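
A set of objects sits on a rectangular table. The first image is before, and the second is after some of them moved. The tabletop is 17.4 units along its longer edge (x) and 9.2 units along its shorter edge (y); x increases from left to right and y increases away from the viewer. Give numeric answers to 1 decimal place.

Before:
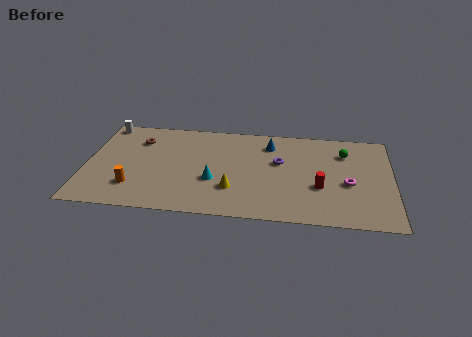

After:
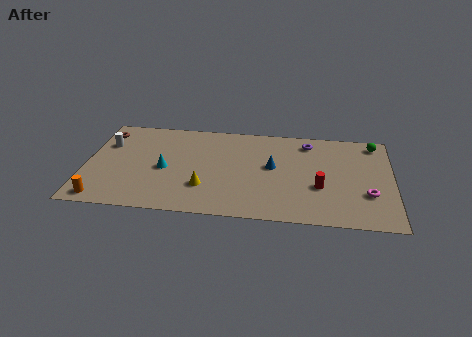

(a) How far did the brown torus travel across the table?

2.1

The brown torus was near (2.9, 6.9) before and (0.9, 7.5) after, so it travelled √(2.0² + 0.6²) ≈ 2.1 units.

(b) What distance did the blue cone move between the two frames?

2.2

From (10.4, 7.3) to (10.6, 5.1), the blue cone covered √(0.2² + 2.2²) ≈ 2.2 units.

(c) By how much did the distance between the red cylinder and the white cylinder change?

-0.8

The distance was about 13.3 in the first image and 12.5 in the second, so they moved 0.8 units closer together.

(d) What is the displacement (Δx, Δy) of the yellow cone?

(-1.6, 0.0)

From the two frames, the yellow cone sits at roughly (8.4, 2.7) before and (6.8, 2.7) after.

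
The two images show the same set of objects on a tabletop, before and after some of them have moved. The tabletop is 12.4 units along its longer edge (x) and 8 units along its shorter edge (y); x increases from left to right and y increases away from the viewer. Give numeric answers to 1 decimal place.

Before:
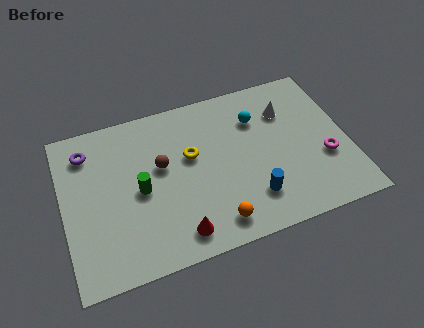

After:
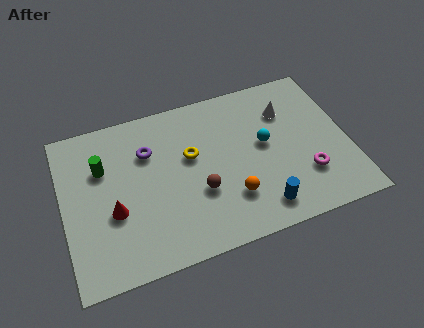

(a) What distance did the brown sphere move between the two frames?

2.3

From (4.3, 4.7) to (5.8, 2.9), the brown sphere covered √(1.5² + 1.8²) ≈ 2.3 units.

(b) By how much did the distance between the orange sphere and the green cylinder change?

+2.2

They were about 4.0 units apart before and 6.2 after — 2.2 units further apart.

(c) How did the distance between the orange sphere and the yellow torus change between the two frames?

-0.7

The distance was about 3.7 in the first image and 3.0 in the second, so they moved 0.7 units closer together.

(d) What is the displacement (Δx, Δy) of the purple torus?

(2.6, -0.8)

The purple torus was at about (1.2, 6.4) and moved to about (3.8, 5.6).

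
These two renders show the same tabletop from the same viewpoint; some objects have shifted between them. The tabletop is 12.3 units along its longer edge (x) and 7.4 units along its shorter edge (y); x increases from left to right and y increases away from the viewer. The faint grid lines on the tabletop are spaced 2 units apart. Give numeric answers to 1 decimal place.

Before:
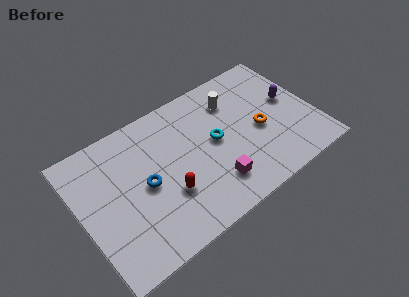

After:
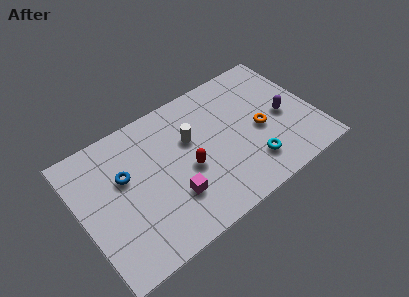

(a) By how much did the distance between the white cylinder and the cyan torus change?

+1.9

Before: roughly 2.1 units apart; after: 4.0. That's 1.9 units further apart.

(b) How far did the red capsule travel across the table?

1.4

The red capsule was near (4.3, 2.5) before and (5.5, 3.2) after, so it travelled √(1.2² + 0.7²) ≈ 1.4 units.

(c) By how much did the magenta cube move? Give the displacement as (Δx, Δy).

(-2.1, 0.5)

From the two frames, the magenta cube sits at roughly (6.6, 1.7) before and (4.5, 2.2) after.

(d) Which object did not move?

the orange torus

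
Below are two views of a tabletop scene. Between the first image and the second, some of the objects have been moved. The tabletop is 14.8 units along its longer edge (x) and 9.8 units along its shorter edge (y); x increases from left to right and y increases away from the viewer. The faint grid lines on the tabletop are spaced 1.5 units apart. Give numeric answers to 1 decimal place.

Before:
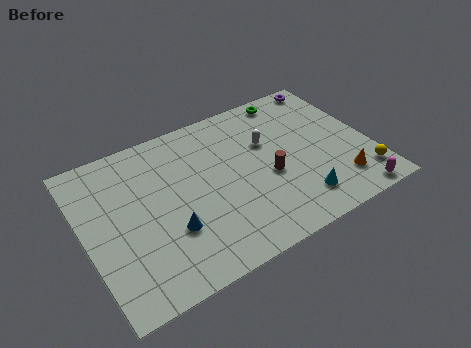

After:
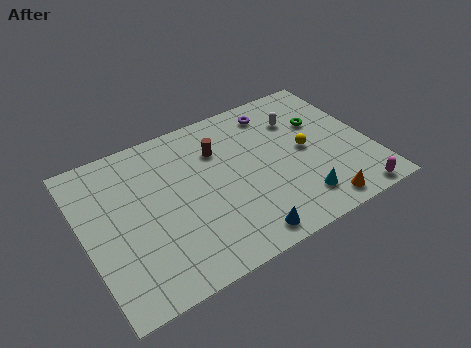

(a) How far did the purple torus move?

3.3

The purple torus was near (13.6, 8.9) before and (10.4, 8.2) after, so it travelled √(3.2² + 0.7²) ≈ 3.3 units.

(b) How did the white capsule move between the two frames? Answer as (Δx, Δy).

(1.8, 0.8)

From the two frames, the white capsule sits at roughly (9.7, 6.3) before and (11.5, 7.1) after.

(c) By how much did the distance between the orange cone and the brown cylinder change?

+3.4

The distance was about 3.9 in the first image and 7.3 in the second, so they moved 3.4 units further apart.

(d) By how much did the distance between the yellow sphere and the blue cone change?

-4.5

They were about 10.0 units apart before and 5.5 after — 4.5 units closer together.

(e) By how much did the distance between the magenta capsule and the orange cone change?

+0.4

The distance was about 1.4 in the first image and 1.8 in the second, so they moved 0.4 units further apart.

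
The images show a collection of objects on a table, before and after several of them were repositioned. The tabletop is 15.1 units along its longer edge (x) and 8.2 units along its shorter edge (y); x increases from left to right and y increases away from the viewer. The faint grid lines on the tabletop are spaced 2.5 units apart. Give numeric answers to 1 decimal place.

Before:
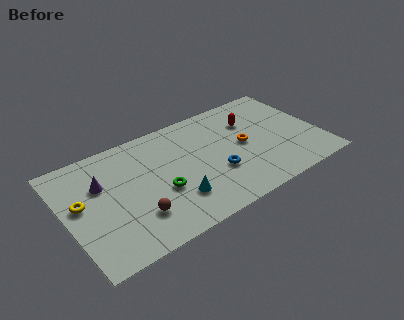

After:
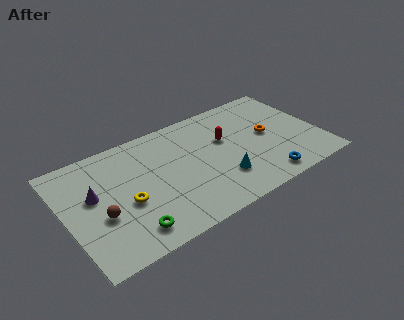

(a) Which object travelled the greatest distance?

the blue torus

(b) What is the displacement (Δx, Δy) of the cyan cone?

(2.8, 0.1)

From the two frames, the cyan cone sits at roughly (6.1, 2.2) before and (8.9, 2.3) after.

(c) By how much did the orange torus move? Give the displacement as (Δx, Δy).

(1.5, 0.1)

The orange torus started near (10.6, 4.2) and ended near (12.1, 4.3).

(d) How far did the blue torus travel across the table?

3.2

The blue torus moved from about (8.7, 2.9) to (11.3, 1.1), a distance of √(2.6² + 1.8²) ≈ 3.2.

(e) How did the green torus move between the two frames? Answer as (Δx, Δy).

(-2.1, -1.8)

The green torus was at about (5.4, 3.2) and moved to about (3.3, 1.4).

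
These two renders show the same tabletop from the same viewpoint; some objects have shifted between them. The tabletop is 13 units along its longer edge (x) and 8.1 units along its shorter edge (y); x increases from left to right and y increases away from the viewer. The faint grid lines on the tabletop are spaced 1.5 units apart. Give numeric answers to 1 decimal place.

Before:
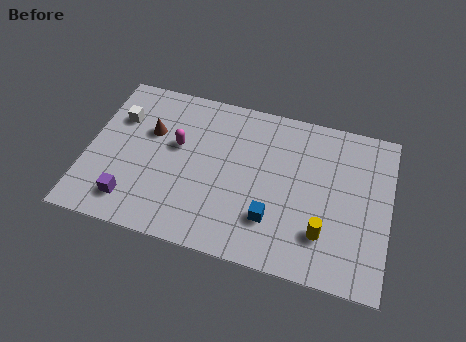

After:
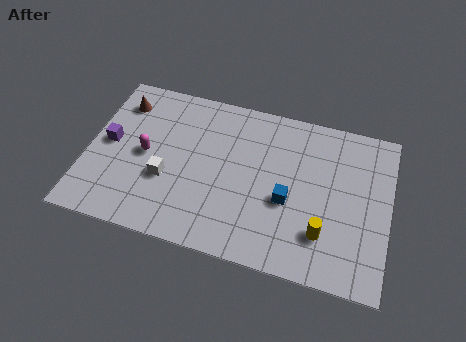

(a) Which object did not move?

the yellow cylinder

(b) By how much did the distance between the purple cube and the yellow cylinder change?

+1.4

The distance was about 8.2 in the first image and 9.6 in the second, so they moved 1.4 units further apart.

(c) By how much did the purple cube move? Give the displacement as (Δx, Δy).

(-1.2, 2.7)

The purple cube started near (2.1, 1.5) and ended near (0.9, 4.2).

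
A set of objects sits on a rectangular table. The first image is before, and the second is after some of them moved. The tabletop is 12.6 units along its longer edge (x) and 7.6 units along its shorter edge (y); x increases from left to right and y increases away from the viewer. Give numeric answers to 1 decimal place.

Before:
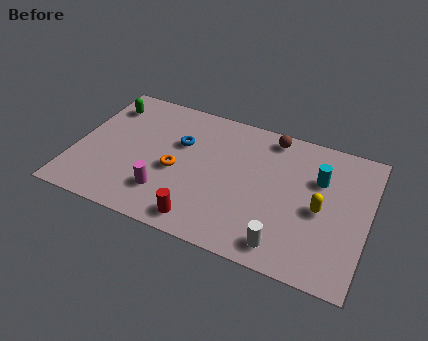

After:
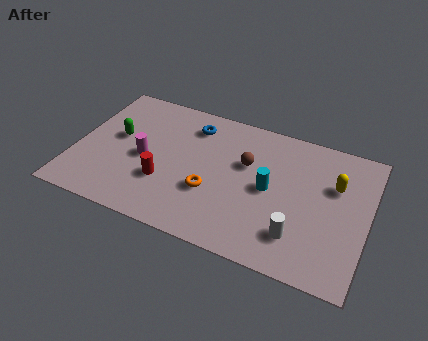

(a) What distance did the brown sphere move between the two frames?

2.1

The brown sphere was near (8.2, 6.7) before and (7.3, 4.8) after, so it travelled √(0.9² + 1.9²) ≈ 2.1 units.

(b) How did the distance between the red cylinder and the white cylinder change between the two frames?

+2.3

The distance was about 3.5 in the first image and 5.8 in the second, so they moved 2.3 units further apart.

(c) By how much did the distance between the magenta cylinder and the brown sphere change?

-1.8

They were about 6.3 units apart before and 4.5 after — 1.8 units closer together.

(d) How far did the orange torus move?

1.7

The orange torus moved from about (4.4, 3.3) to (6.0, 2.7), a distance of √(1.6² + 0.6²) ≈ 1.7.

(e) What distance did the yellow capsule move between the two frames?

1.6

From (10.6, 3.5) to (11.1, 5.0), the yellow capsule covered √(0.5² + 1.5²) ≈ 1.6 units.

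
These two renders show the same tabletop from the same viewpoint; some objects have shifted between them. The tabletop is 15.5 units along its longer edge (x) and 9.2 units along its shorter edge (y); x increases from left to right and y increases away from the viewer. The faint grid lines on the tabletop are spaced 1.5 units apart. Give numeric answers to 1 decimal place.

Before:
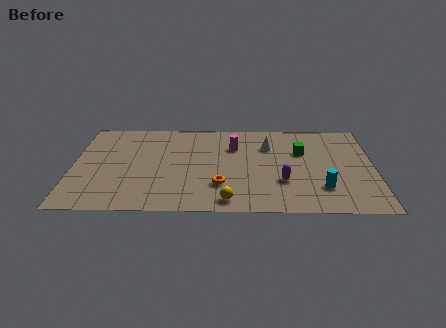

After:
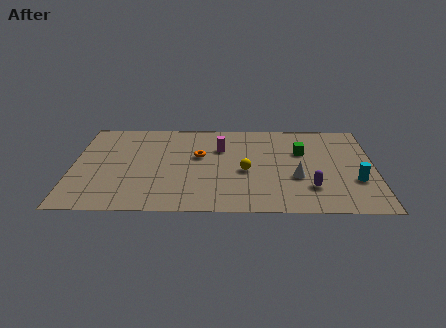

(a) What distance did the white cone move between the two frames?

3.5

The white cone was near (10.1, 6.6) before and (11.5, 3.4) after, so it travelled √(1.4² + 3.2²) ≈ 3.5 units.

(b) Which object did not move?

the green cube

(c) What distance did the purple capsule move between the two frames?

1.5

From (10.8, 3.0) to (12.2, 2.4), the purple capsule covered √(1.4² + 0.6²) ≈ 1.5 units.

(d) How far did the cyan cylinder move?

1.8

The cyan cylinder moved from about (12.8, 2.4) to (14.5, 3.1), a distance of √(1.7² + 0.7²) ≈ 1.8.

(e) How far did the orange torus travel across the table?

3.1

From (7.6, 2.6) to (6.5, 5.5), the orange torus covered √(1.1² + 2.9²) ≈ 3.1 units.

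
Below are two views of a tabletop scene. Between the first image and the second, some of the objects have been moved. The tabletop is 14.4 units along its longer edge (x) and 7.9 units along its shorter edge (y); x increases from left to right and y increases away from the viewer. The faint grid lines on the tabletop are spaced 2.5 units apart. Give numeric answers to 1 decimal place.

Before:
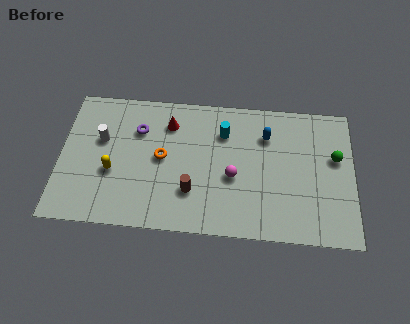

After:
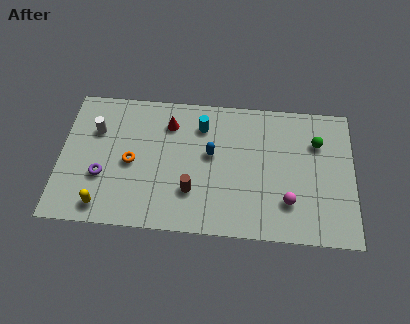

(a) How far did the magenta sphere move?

3.0

The magenta sphere was near (8.5, 3.3) before and (11.2, 2.1) after, so it travelled √(2.7² + 1.2²) ≈ 3.0 units.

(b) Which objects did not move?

the red cone and the brown cylinder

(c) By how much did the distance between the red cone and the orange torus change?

+1.0

Before: roughly 2.0 units apart; after: 3.0. That's 1.0 units further apart.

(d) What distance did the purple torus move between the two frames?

3.3

The purple torus moved from about (3.8, 5.6) to (2.1, 2.8), a distance of √(1.7² + 2.8²) ≈ 3.3.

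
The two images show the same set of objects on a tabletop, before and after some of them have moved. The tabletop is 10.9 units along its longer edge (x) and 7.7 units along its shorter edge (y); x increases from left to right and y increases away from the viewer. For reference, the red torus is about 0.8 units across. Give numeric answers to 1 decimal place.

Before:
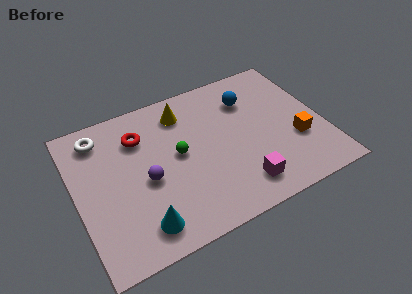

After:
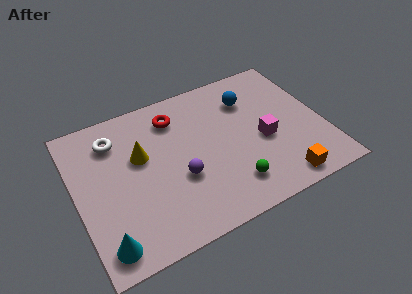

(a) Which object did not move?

the blue sphere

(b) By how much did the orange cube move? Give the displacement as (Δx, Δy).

(-1.0, -1.8)

The orange cube was at about (9.6, 2.7) and moved to about (8.6, 0.9).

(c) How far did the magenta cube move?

2.3

The magenta cube moved from about (6.9, 1.4) to (8.2, 3.3), a distance of √(1.3² + 1.9²) ≈ 2.3.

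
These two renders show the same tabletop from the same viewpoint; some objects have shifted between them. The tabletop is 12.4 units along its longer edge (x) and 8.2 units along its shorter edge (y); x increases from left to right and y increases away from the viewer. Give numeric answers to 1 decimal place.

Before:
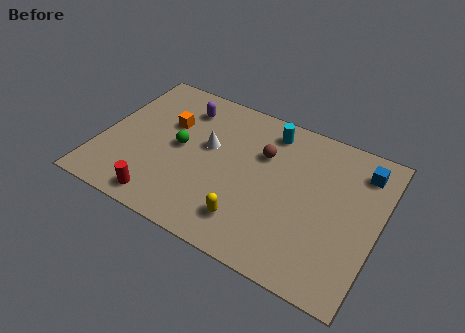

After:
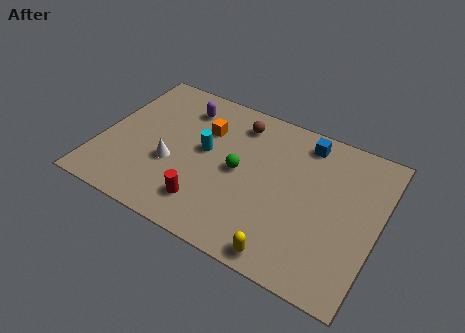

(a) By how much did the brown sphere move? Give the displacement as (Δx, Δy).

(-1.3, 1.2)

The brown sphere started near (7.1, 5.5) and ended near (5.8, 6.7).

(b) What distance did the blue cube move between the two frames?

2.6

The blue cube was near (11.4, 6.6) before and (8.8, 7.0) after, so it travelled √(2.6² + 0.4²) ≈ 2.6 units.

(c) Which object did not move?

the purple capsule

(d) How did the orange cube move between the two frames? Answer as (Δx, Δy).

(1.6, 0.4)

The orange cube started near (2.8, 5.3) and ended near (4.4, 5.7).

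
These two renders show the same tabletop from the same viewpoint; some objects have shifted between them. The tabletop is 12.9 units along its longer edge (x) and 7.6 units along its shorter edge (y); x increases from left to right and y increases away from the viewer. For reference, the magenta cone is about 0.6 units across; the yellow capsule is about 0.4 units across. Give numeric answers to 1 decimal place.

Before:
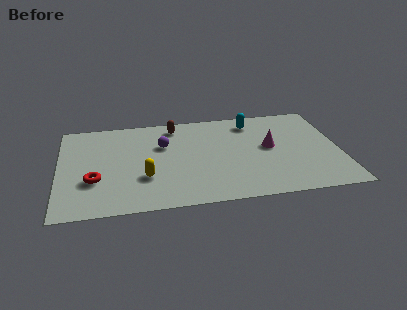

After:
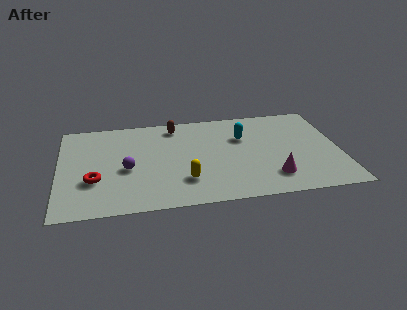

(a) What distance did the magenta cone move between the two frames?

2.4

The magenta cone moved from about (9.7, 4.1) to (9.7, 1.7), a distance of √(0.0² + 2.4²) ≈ 2.4.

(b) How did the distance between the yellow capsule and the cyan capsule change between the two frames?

-2.2

The distance was about 6.4 in the first image and 4.2 in the second, so they moved 2.2 units closer together.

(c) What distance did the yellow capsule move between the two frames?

1.9

The yellow capsule moved from about (3.9, 2.5) to (5.7, 2.0), a distance of √(1.8² + 0.5²) ≈ 1.9.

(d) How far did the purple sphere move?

2.4

The purple sphere moved from about (4.8, 5.0) to (3.1, 3.3), a distance of √(1.7² + 1.7²) ≈ 2.4.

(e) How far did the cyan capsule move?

1.3

The cyan capsule was near (9.0, 6.3) before and (8.5, 5.1) after, so it travelled √(0.5² + 1.2²) ≈ 1.3 units.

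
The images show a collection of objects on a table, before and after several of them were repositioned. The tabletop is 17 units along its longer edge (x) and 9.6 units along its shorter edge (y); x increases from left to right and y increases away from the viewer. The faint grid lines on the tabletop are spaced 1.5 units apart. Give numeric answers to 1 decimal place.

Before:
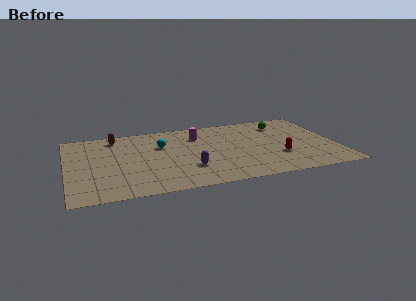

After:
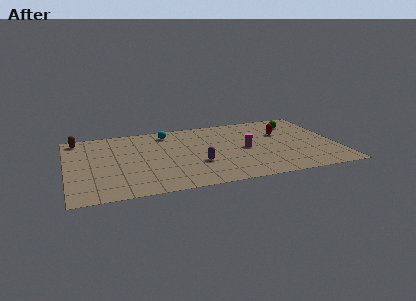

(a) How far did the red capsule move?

3.2

The red capsule moved from about (13.2, 3.1) to (13.7, 6.3), a distance of √(0.5² + 3.2²) ≈ 3.2.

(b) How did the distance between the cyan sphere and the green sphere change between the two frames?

+0.3

Before: roughly 8.0 units apart; after: 8.3. That's 0.3 units further apart.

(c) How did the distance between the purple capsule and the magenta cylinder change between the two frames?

-1.1

The distance was about 4.5 in the first image and 3.4 in the second, so they moved 1.1 units closer together.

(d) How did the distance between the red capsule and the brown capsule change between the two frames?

+1.9

They were about 11.2 units apart before and 13.1 after — 1.9 units further apart.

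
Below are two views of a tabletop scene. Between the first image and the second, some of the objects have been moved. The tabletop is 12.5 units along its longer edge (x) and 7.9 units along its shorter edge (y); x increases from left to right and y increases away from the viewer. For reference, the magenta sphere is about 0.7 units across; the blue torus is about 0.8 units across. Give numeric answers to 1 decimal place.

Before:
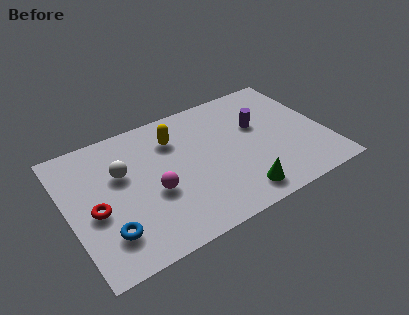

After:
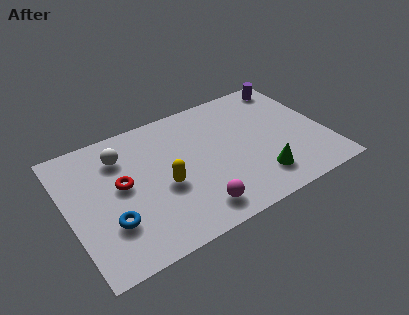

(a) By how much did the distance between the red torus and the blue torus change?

+0.5

Before: roughly 1.6 units apart; after: 2.1. That's 0.5 units further apart.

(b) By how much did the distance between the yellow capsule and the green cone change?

-0.6

The distance was about 5.3 in the first image and 4.7 in the second, so they moved 0.6 units closer together.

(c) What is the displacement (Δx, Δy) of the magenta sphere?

(1.7, -1.9)

The magenta sphere was at about (4.0, 3.2) and moved to about (5.7, 1.3).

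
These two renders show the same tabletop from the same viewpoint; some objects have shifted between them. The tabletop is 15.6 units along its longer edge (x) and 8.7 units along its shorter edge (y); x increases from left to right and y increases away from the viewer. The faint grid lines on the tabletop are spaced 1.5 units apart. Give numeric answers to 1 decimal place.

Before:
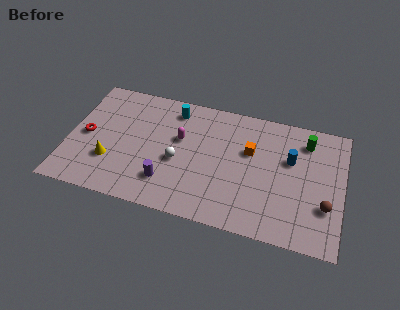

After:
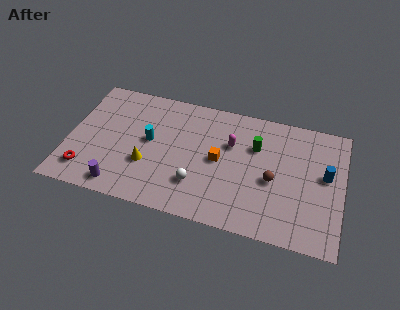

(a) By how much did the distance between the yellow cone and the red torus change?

+1.5

The distance was about 2.1 in the first image and 3.6 in the second, so they moved 1.5 units further apart.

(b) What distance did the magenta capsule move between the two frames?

2.9

The magenta capsule moved from about (6.3, 5.3) to (9.2, 5.7), a distance of √(2.9² + 0.4²) ≈ 2.9.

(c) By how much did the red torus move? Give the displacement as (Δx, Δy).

(0.2, -2.5)

The red torus was at about (1.0, 4.2) and moved to about (1.2, 1.7).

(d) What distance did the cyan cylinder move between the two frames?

2.9

The cyan cylinder moved from about (5.8, 7.3) to (4.6, 4.7), a distance of √(1.2² + 2.6²) ≈ 2.9.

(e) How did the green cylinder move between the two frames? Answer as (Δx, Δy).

(-2.8, -1.1)

The green cylinder started near (13.4, 7.0) and ended near (10.6, 5.9).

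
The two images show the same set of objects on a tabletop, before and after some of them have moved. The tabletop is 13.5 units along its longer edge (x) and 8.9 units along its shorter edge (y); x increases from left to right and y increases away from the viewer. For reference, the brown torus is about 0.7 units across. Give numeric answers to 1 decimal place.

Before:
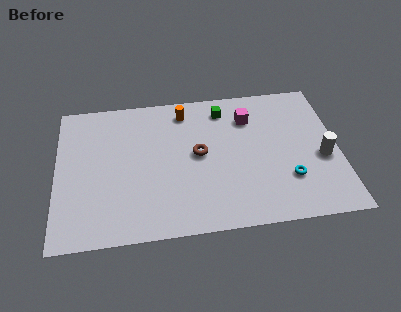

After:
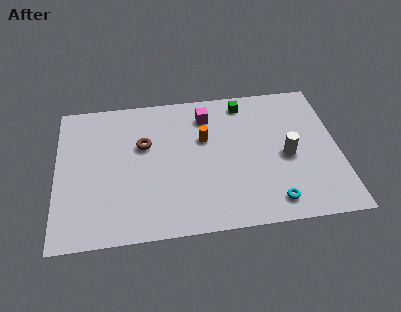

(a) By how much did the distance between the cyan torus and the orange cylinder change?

-1.6

The distance was about 6.9 in the first image and 5.3 in the second, so they moved 1.6 units closer together.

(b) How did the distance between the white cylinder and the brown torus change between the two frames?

+1.0

Before: roughly 6.0 units apart; after: 7.0. That's 1.0 units further apart.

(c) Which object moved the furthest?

the brown torus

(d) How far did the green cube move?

1.0

The green cube was near (8.1, 7.4) before and (9.1, 7.7) after, so it travelled √(1.0² + 0.3²) ≈ 1.0 units.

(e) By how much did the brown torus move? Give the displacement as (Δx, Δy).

(-2.6, 0.9)

The brown torus started near (6.8, 4.7) and ended near (4.2, 5.6).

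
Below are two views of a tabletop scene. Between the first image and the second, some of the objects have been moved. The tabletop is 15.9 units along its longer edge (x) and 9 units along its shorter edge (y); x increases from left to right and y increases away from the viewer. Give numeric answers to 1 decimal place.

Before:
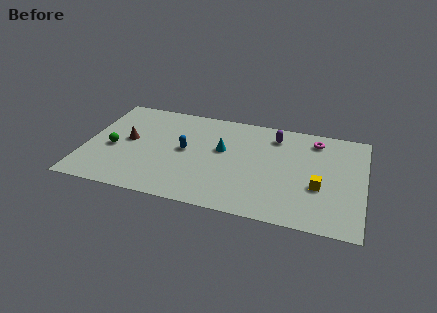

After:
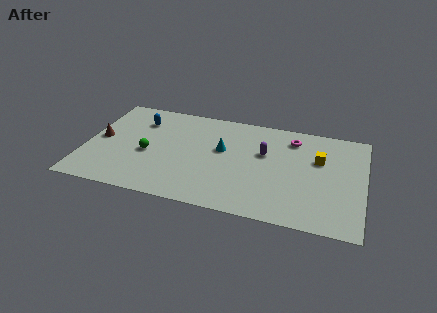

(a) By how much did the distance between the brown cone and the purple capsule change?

+0.8

Before: roughly 8.7 units apart; after: 9.5. That's 0.8 units further apart.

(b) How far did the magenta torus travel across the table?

1.3

From (13.0, 7.5) to (11.7, 7.3), the magenta torus covered √(1.3² + 0.2²) ≈ 1.3 units.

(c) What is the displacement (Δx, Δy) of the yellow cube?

(-0.1, 2.4)

From the two frames, the yellow cube sits at roughly (13.4, 3.4) before and (13.3, 5.8) after.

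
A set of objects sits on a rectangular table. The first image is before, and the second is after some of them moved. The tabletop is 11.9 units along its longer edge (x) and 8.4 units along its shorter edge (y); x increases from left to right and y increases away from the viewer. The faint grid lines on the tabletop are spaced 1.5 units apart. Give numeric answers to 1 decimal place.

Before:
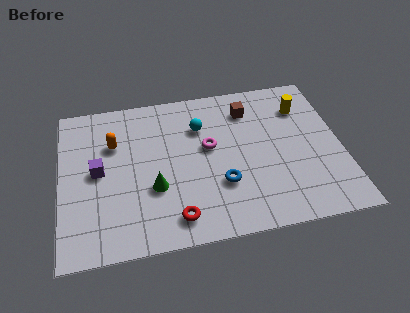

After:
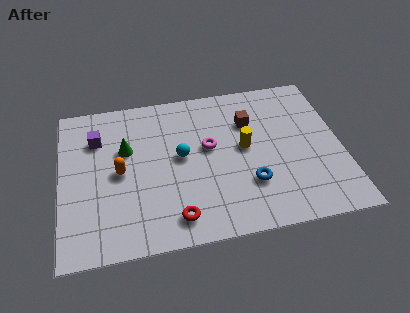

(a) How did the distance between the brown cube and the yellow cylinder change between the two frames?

-0.9

Before: roughly 2.3 units apart; after: 1.4. That's 0.9 units closer together.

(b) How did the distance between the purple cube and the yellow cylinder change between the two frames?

-2.6

Before: roughly 9.0 units apart; after: 6.4. That's 2.6 units closer together.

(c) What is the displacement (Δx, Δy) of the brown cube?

(0.0, -0.7)

From the two frames, the brown cube sits at roughly (8.1, 6.6) before and (8.1, 5.9) after.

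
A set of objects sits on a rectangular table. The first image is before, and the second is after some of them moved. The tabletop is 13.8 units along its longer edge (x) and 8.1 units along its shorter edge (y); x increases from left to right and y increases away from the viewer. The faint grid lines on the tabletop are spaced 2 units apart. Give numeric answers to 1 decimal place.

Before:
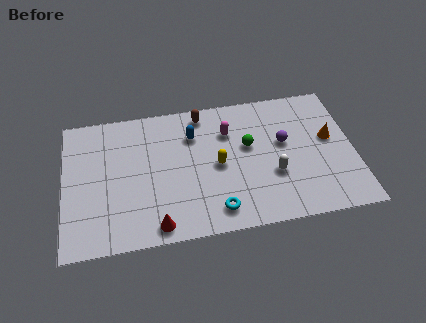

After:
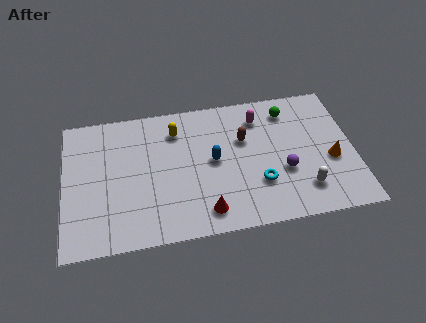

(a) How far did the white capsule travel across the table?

1.8

The white capsule moved from about (9.9, 2.9) to (11.3, 1.8), a distance of √(1.4² + 1.1²) ≈ 1.8.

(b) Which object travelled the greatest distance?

the yellow capsule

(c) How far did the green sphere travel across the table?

2.7

The green sphere moved from about (8.8, 4.8) to (10.8, 6.6), a distance of √(2.0² + 1.8²) ≈ 2.7.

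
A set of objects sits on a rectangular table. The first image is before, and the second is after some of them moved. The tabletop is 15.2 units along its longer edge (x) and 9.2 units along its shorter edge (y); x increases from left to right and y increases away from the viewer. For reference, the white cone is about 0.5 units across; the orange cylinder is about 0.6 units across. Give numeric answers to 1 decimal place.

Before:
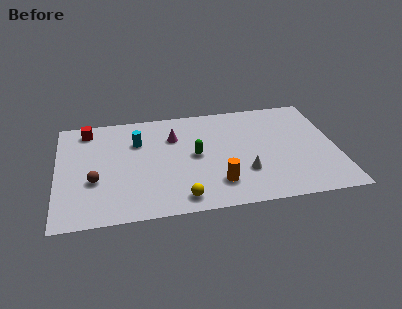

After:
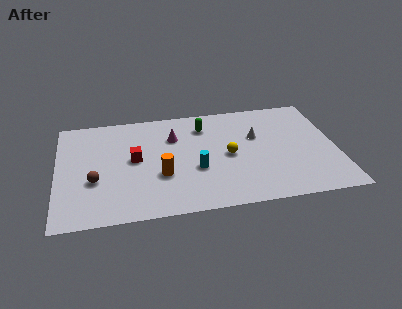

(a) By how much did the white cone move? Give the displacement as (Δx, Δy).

(0.8, 3.0)

The white cone was at about (10.1, 2.8) and moved to about (10.9, 5.8).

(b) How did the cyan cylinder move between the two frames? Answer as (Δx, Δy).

(3.1, -2.9)

The cyan cylinder was at about (4.4, 6.4) and moved to about (7.5, 3.5).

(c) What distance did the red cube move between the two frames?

3.9

The red cube was near (1.7, 7.9) before and (4.2, 4.9) after, so it travelled √(2.5² + 3.0²) ≈ 3.9 units.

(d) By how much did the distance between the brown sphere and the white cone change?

+1.1

Before: roughly 8.1 units apart; after: 9.2. That's 1.1 units further apart.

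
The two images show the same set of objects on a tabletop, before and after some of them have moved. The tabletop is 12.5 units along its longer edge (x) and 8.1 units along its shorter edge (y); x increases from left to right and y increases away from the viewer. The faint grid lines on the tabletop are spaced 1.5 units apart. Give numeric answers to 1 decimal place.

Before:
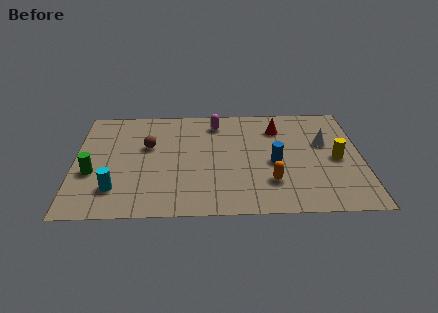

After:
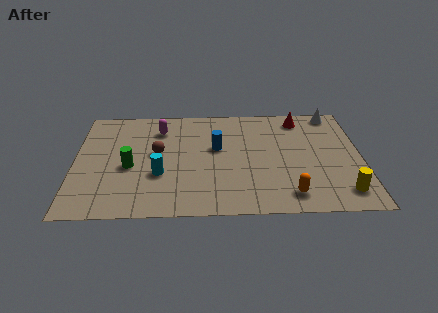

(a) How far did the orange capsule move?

1.2

The orange capsule was near (8.5, 2.2) before and (9.3, 1.3) after, so it travelled √(0.8² + 0.9²) ≈ 1.2 units.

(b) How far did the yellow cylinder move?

2.4

The yellow cylinder was near (11.4, 3.8) before and (11.6, 1.4) after, so it travelled √(0.2² + 2.4²) ≈ 2.4 units.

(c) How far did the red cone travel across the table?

1.2

The red cone was near (8.9, 6.2) before and (9.9, 6.9) after, so it travelled √(1.0² + 0.7²) ≈ 1.2 units.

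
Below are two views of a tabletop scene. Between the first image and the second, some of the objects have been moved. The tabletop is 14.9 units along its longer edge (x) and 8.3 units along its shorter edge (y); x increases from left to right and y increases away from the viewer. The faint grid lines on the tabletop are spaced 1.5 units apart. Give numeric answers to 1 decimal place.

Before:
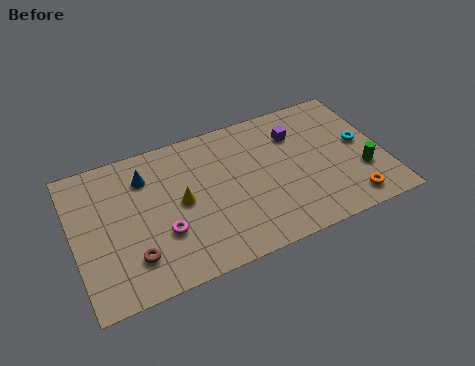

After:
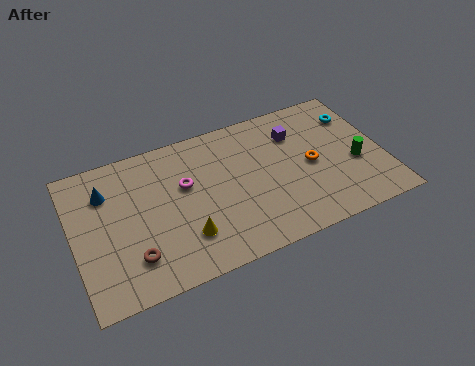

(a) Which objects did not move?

the brown torus and the purple cube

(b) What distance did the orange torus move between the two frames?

3.2

The orange torus moved from about (12.9, 1.2) to (11.4, 4.0), a distance of √(1.5² + 2.8²) ≈ 3.2.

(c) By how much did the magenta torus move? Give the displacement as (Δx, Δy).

(1.3, 2.3)

The magenta torus started near (4.1, 2.8) and ended near (5.4, 5.1).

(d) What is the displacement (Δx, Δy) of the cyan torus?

(0.0, 1.8)

From the two frames, the cyan torus sits at roughly (13.9, 4.4) before and (13.9, 6.2) after.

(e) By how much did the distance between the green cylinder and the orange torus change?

+0.5

The distance was about 1.7 in the first image and 2.2 in the second, so they moved 0.5 units further apart.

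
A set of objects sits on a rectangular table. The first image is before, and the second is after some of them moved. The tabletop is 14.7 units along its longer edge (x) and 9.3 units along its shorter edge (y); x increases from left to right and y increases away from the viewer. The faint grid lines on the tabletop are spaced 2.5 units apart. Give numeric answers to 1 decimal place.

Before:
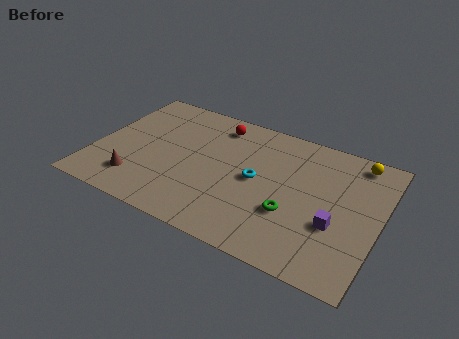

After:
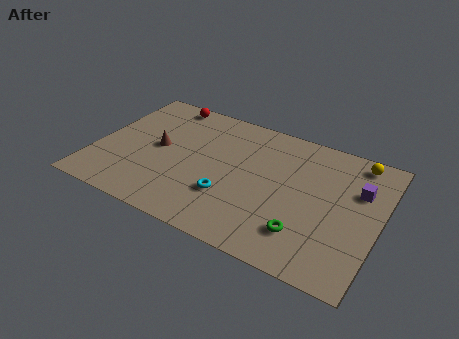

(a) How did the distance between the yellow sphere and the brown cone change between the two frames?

-1.8

They were about 12.4 units apart before and 10.6 after — 1.8 units closer together.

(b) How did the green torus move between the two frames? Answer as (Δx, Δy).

(0.8, -1.0)

From the two frames, the green torus sits at roughly (10.4, 3.2) before and (11.2, 2.2) after.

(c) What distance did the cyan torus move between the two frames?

2.2

The cyan torus was near (8.4, 4.7) before and (7.2, 2.9) after, so it travelled √(1.2² + 1.8²) ≈ 2.2 units.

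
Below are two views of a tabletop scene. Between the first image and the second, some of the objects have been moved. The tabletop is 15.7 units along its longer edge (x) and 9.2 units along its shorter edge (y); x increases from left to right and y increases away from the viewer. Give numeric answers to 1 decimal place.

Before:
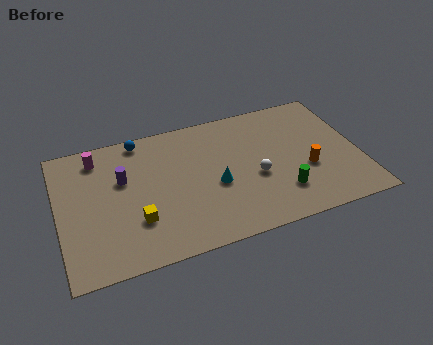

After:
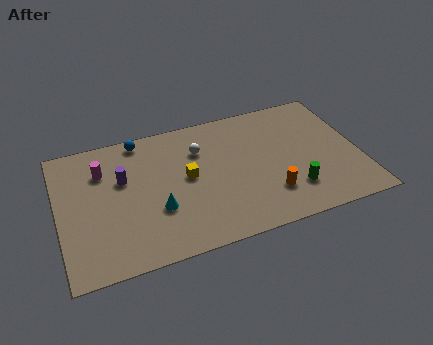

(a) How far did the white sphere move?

3.9

The white sphere moved from about (10.2, 3.8) to (7.5, 6.6), a distance of √(2.7² + 2.8²) ≈ 3.9.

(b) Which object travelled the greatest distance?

the white sphere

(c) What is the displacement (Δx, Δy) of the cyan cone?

(-3.1, -0.7)

The cyan cone was at about (8.1, 3.9) and moved to about (5.0, 3.2).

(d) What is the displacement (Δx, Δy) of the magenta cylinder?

(0.2, -1.0)

The magenta cylinder was at about (2.2, 7.7) and moved to about (2.4, 6.7).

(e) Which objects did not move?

the purple cylinder and the blue sphere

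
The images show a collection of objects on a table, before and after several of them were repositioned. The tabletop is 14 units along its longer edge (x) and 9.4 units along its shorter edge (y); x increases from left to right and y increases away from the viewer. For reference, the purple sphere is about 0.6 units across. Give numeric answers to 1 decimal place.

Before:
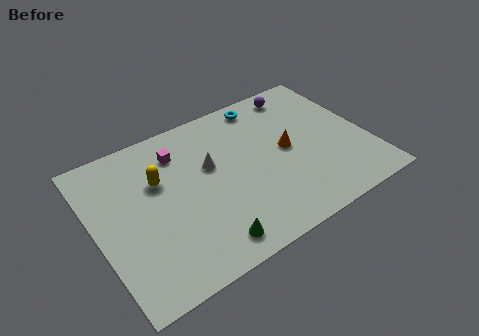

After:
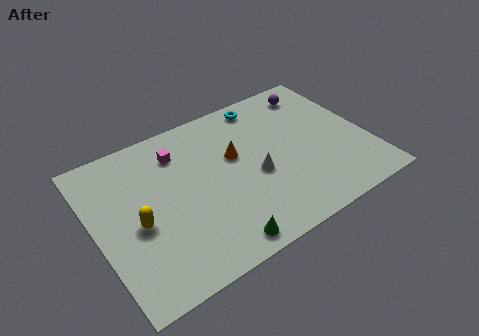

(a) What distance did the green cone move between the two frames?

0.6

The green cone was near (5.1, 1.3) before and (5.6, 1.0) after, so it travelled √(0.5² + 0.3²) ≈ 0.6 units.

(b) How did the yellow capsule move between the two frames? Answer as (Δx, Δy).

(-1.4, -2.0)

The yellow capsule was at about (3.4, 6.1) and moved to about (2.0, 4.1).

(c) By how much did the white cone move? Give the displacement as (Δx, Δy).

(2.1, -1.7)

The white cone started near (6.0, 5.7) and ended near (8.1, 4.0).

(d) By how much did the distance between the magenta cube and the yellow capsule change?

+2.4

Before: roughly 1.7 units apart; after: 4.1. That's 2.4 units further apart.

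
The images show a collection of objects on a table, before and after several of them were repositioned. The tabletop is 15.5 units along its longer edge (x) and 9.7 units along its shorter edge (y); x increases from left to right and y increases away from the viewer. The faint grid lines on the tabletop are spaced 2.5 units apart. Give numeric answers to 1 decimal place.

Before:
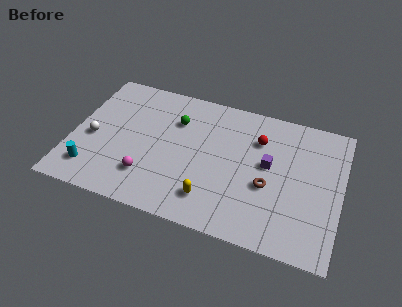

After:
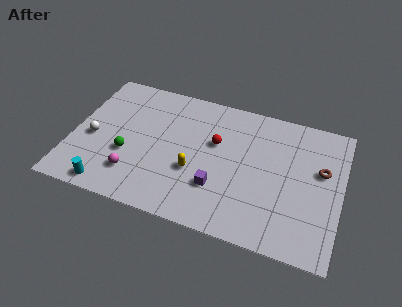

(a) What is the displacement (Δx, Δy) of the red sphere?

(-2.4, -1.0)

The red sphere started near (10.6, 7.0) and ended near (8.2, 6.0).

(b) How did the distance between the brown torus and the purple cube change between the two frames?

+4.9

They were about 1.5 units apart before and 6.4 after — 4.9 units further apart.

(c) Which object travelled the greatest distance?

the green sphere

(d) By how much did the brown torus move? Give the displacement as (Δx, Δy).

(2.9, 2.0)

The brown torus started near (11.4, 3.9) and ended near (14.3, 5.9).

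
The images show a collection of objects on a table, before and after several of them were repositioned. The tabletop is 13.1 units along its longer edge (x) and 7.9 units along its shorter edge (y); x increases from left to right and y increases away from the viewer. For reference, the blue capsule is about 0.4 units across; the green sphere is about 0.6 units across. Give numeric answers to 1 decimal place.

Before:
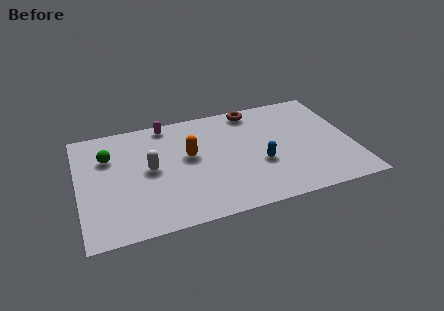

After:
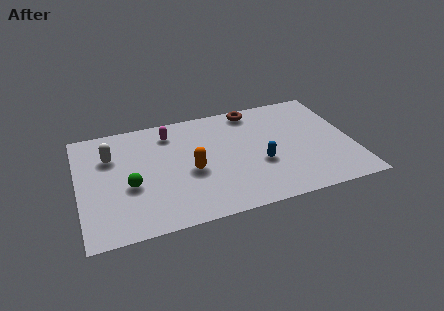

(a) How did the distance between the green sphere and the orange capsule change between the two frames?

-1.0

The distance was about 3.9 in the first image and 2.9 in the second, so they moved 1.0 units closer together.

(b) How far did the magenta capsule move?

0.7

The magenta capsule moved from about (4.4, 7.1) to (4.5, 6.4), a distance of √(0.1² + 0.7²) ≈ 0.7.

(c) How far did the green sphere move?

2.5

The green sphere moved from about (1.5, 5.5) to (2.4, 3.2), a distance of √(0.9² + 2.3²) ≈ 2.5.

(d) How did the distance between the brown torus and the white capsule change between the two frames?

+1.2

They were about 6.0 units apart before and 7.2 after — 1.2 units further apart.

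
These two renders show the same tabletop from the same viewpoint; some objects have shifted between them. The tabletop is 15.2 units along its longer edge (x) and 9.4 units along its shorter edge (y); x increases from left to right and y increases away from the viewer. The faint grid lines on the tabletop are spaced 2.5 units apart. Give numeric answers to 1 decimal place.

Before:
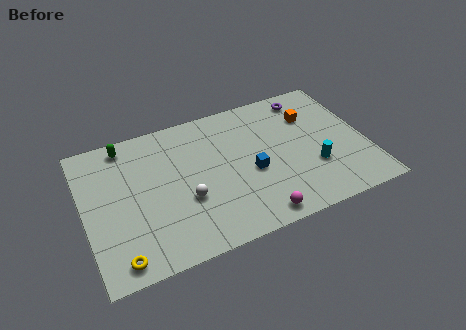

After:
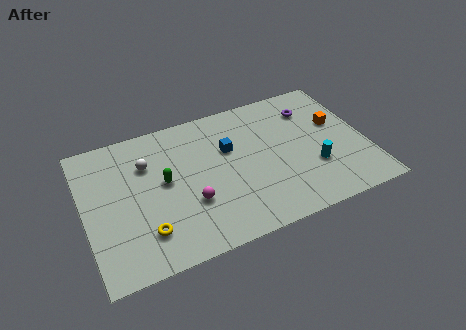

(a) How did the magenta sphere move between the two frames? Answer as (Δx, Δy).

(-3.3, 2.2)

The magenta sphere started near (8.8, 1.0) and ended near (5.5, 3.2).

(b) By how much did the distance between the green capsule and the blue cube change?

-4.0

The distance was about 7.7 in the first image and 3.7 in the second, so they moved 4.0 units closer together.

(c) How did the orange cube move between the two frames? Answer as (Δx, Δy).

(1.3, -1.0)

From the two frames, the orange cube sits at roughly (12.5, 6.7) before and (13.8, 5.7) after.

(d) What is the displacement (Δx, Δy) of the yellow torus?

(1.5, 1.1)

The yellow torus was at about (1.5, 1.1) and moved to about (3.0, 2.2).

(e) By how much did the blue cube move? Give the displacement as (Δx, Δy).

(-1.0, 2.0)

The blue cube started near (8.9, 4.0) and ended near (7.9, 6.0).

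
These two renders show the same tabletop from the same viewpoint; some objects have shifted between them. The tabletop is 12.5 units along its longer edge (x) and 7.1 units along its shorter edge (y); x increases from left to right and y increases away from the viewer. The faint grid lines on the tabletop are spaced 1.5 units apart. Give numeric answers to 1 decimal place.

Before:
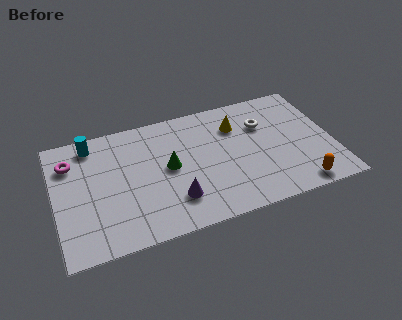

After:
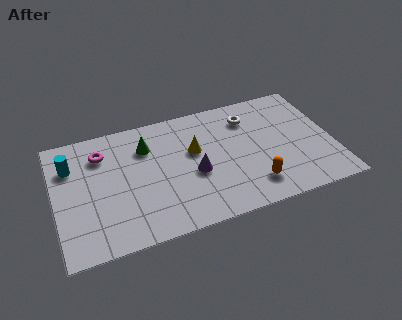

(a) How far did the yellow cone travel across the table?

2.2

The yellow cone was near (8.3, 5.2) before and (6.3, 4.3) after, so it travelled √(2.0² + 0.9²) ≈ 2.2 units.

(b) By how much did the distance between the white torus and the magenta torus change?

-2.0

Before: roughly 8.7 units apart; after: 6.7. That's 2.0 units closer together.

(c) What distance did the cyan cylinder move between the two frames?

1.4

The cyan cylinder moved from about (1.8, 6.1) to (0.8, 5.1), a distance of √(1.0² + 1.0²) ≈ 1.4.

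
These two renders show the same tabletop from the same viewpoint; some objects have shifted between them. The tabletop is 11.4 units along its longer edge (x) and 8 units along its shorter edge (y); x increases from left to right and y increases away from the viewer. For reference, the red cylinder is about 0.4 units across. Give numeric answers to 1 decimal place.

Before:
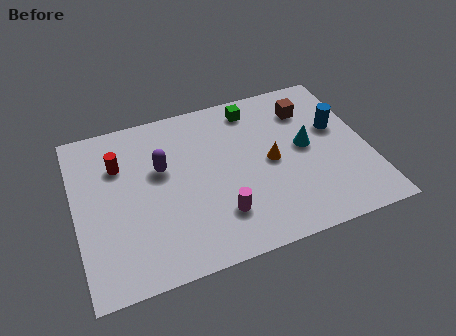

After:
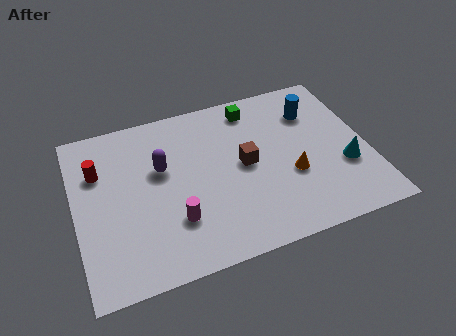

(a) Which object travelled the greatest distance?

the brown cube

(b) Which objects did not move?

the purple capsule and the green cube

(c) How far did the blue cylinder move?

1.4

The blue cylinder was near (10.3, 4.8) before and (9.5, 5.9) after, so it travelled √(0.8² + 1.1²) ≈ 1.4 units.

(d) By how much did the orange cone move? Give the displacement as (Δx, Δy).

(0.7, -0.9)

The orange cone started near (7.6, 3.9) and ended near (8.3, 3.0).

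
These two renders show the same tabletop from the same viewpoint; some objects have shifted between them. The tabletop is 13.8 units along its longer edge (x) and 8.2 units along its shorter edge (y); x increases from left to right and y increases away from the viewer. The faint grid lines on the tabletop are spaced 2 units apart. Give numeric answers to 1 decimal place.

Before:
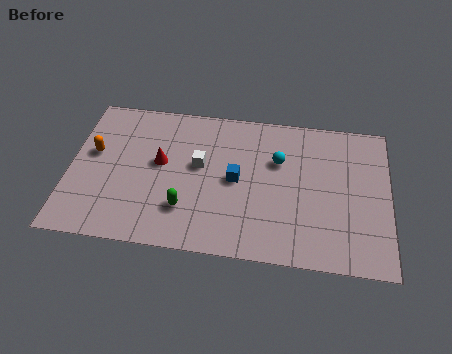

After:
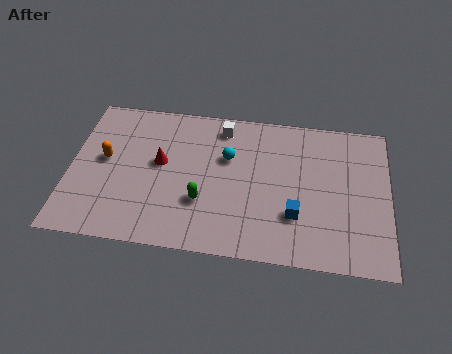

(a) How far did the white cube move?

2.5

The white cube was near (5.6, 4.7) before and (6.5, 7.0) after, so it travelled √(0.9² + 2.3²) ≈ 2.5 units.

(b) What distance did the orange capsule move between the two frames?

0.6

From (1.0, 4.8) to (1.5, 4.5), the orange capsule covered √(0.5² + 0.3²) ≈ 0.6 units.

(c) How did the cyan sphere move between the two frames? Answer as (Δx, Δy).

(-2.2, -0.1)

From the two frames, the cyan sphere sits at roughly (9.0, 5.4) before and (6.8, 5.3) after.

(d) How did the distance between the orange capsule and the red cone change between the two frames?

-0.5

The distance was about 2.9 in the first image and 2.4 in the second, so they moved 0.5 units closer together.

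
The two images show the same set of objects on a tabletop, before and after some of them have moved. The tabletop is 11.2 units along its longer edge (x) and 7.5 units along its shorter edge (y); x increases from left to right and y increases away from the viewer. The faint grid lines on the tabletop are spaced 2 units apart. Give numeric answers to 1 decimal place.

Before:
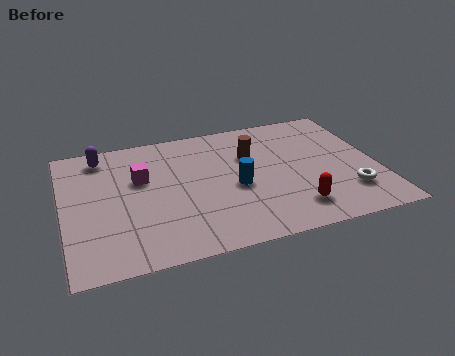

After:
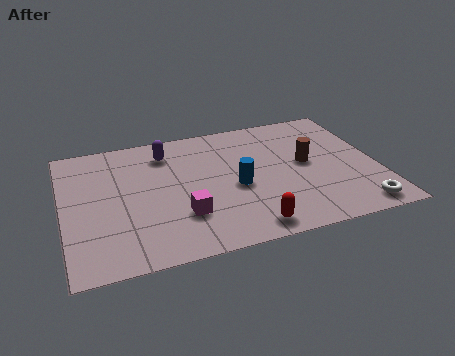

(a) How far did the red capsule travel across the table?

1.8

The red capsule moved from about (8.0, 1.5) to (6.3, 0.9), a distance of √(1.7² + 0.6²) ≈ 1.8.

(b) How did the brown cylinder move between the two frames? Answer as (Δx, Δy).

(1.9, -1.0)

The brown cylinder was at about (6.8, 5.0) and moved to about (8.7, 4.0).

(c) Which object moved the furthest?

the magenta cube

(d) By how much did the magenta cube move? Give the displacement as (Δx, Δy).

(1.3, -2.5)

The magenta cube started near (2.8, 4.7) and ended near (4.1, 2.2).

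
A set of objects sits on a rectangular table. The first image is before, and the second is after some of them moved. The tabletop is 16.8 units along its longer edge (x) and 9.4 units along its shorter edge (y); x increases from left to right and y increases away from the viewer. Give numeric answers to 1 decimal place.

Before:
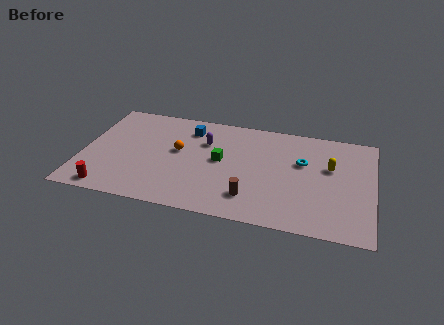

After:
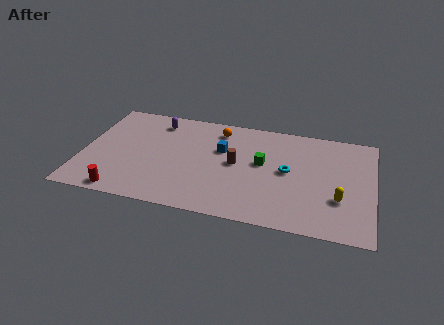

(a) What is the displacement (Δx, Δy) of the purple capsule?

(-2.9, 1.3)

From the two frames, the purple capsule sits at roughly (7.0, 6.5) before and (4.1, 7.8) after.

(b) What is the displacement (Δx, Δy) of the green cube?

(2.4, 0.3)

From the two frames, the green cube sits at roughly (8.0, 5.0) before and (10.4, 5.3) after.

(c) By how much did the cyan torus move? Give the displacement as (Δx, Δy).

(-0.8, -1.0)

From the two frames, the cyan torus sits at roughly (12.7, 5.9) before and (11.9, 4.9) after.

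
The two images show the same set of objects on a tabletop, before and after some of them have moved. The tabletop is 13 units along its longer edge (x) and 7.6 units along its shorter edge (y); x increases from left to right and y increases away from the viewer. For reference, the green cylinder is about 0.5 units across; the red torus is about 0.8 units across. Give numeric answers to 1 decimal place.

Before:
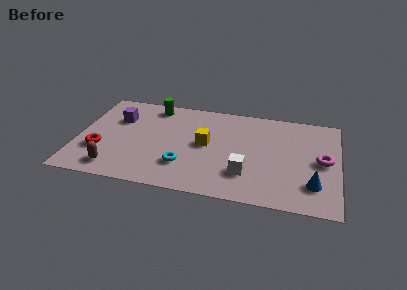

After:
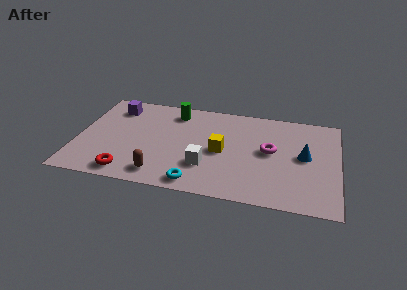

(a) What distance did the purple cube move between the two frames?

0.9

The purple cube moved from about (1.9, 5.2) to (1.7, 6.1), a distance of √(0.2² + 0.9²) ≈ 0.9.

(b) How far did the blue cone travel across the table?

2.2

From (11.8, 1.9) to (11.3, 4.0), the blue cone covered √(0.5² + 2.1²) ≈ 2.2 units.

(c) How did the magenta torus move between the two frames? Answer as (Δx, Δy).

(-2.6, 0.3)

The magenta torus was at about (12.2, 3.8) and moved to about (9.6, 4.1).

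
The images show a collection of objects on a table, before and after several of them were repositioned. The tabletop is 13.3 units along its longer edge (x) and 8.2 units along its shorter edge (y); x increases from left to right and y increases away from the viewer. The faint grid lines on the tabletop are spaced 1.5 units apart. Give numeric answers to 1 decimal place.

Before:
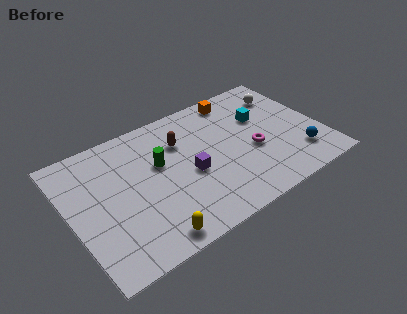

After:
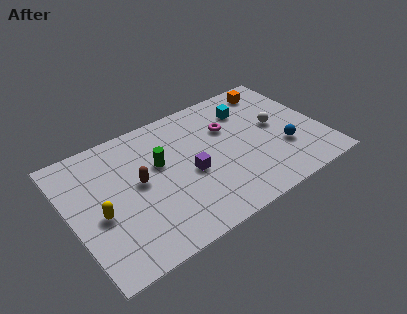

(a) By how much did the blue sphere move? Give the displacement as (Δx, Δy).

(-0.7, 0.8)

The blue sphere started near (11.8, 1.9) and ended near (11.1, 2.7).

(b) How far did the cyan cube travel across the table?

1.1

From (10.4, 5.3) to (9.8, 6.2), the cyan cube covered √(0.6² + 0.9²) ≈ 1.1 units.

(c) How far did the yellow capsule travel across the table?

3.4

The yellow capsule moved from about (3.6, 0.9) to (1.4, 3.5), a distance of √(2.2² + 2.6²) ≈ 3.4.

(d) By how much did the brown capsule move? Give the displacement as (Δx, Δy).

(-2.5, -1.4)

The brown capsule was at about (6.1, 5.8) and moved to about (3.6, 4.4).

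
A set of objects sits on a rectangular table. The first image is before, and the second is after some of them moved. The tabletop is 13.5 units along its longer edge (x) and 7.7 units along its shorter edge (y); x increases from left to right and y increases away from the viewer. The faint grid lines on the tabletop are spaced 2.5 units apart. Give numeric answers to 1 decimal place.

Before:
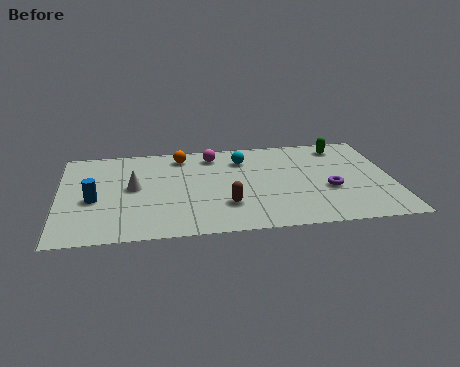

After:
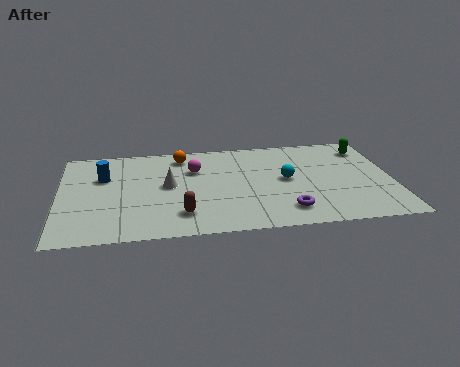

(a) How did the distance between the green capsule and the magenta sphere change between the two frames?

+1.9

They were about 5.3 units apart before and 7.2 after — 1.9 units further apart.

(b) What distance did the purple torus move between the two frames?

2.3

The purple torus moved from about (10.9, 3.0) to (9.1, 1.5), a distance of √(1.8² + 1.5²) ≈ 2.3.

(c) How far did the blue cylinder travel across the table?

1.8

From (1.4, 3.3) to (1.8, 5.1), the blue cylinder covered √(0.4² + 1.8²) ≈ 1.8 units.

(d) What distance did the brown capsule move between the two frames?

1.9

The brown capsule was near (6.7, 2.2) before and (4.9, 1.7) after, so it travelled √(1.8² + 0.5²) ≈ 1.9 units.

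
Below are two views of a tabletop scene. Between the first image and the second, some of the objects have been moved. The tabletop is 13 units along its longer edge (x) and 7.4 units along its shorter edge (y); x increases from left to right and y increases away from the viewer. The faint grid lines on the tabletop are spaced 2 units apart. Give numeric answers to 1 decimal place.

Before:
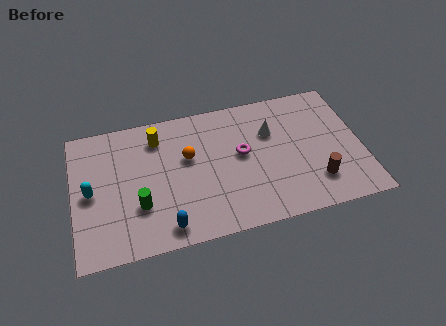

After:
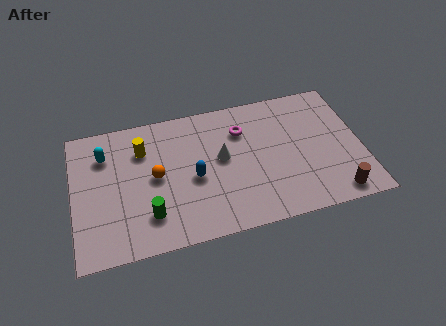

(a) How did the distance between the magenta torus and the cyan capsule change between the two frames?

-0.6

The distance was about 6.8 in the first image and 6.2 in the second, so they moved 0.6 units closer together.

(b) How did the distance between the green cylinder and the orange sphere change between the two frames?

-1.1

The distance was about 3.1 in the first image and 2.0 in the second, so they moved 1.1 units closer together.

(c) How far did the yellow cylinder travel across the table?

0.9

From (3.9, 5.9) to (3.2, 5.4), the yellow cylinder covered √(0.7² + 0.5²) ≈ 0.9 units.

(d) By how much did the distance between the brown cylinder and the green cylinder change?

+0.4

The distance was about 7.9 in the first image and 8.3 in the second, so they moved 0.4 units further apart.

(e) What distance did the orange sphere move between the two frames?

1.7

The orange sphere moved from about (5.2, 4.5) to (3.7, 3.8), a distance of √(1.5² + 0.7²) ≈ 1.7.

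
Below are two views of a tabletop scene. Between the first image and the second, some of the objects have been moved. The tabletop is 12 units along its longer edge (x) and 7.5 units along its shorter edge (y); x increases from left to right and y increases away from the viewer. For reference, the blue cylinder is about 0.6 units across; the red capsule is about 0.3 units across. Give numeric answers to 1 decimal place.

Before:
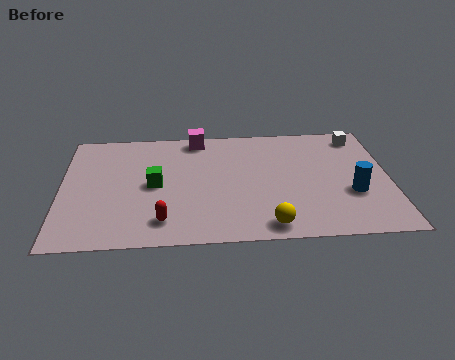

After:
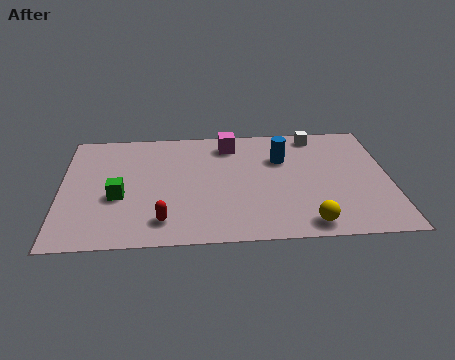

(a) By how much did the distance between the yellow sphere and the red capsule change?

+1.4

Before: roughly 3.8 units apart; after: 5.2. That's 1.4 units further apart.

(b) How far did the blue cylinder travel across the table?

3.5

The blue cylinder moved from about (10.6, 2.7) to (8.1, 5.1), a distance of √(2.5² + 2.4²) ≈ 3.5.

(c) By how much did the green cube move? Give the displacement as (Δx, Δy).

(-1.3, -0.7)

The green cube was at about (3.4, 3.7) and moved to about (2.1, 3.0).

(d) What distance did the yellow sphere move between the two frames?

1.4

From (7.5, 0.9) to (8.9, 0.9), the yellow sphere covered √(1.4² + 0.0²) ≈ 1.4 units.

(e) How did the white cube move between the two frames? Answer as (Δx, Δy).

(-1.6, 0.2)

The white cube started near (11.0, 6.4) and ended near (9.4, 6.6).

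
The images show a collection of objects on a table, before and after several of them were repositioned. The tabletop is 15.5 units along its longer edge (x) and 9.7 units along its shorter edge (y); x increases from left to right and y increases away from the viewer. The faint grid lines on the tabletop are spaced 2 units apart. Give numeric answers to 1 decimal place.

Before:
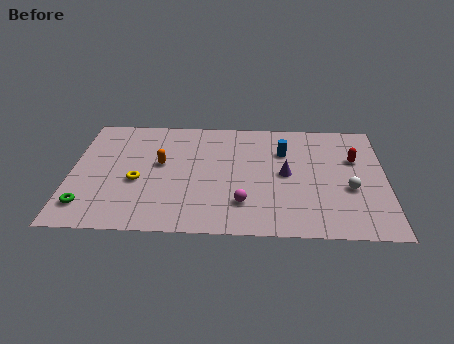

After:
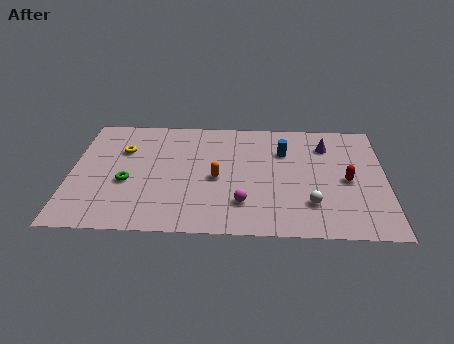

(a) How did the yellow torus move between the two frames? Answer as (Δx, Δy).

(-0.8, 2.6)

The yellow torus was at about (3.3, 4.0) and moved to about (2.5, 6.6).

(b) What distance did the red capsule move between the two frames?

1.8

From (14.0, 6.3) to (13.6, 4.5), the red capsule covered √(0.4² + 1.8²) ≈ 1.8 units.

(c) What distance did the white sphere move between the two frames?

2.3

The white sphere moved from about (13.7, 3.8) to (11.8, 2.5), a distance of √(1.9² + 1.3²) ≈ 2.3.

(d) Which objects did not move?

the magenta sphere and the blue cylinder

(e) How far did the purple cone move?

3.2

From (10.6, 4.9) to (12.6, 7.4), the purple cone covered √(2.0² + 2.5²) ≈ 3.2 units.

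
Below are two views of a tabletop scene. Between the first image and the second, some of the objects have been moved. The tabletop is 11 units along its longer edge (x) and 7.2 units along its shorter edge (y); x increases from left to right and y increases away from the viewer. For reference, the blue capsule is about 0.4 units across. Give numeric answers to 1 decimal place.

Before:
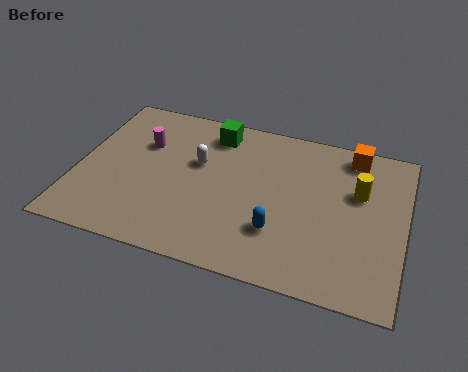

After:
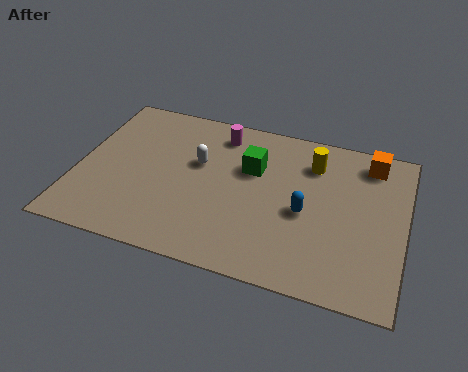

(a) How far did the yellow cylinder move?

1.8

The yellow cylinder moved from about (9.4, 4.6) to (7.8, 5.5), a distance of √(1.6² + 0.9²) ≈ 1.8.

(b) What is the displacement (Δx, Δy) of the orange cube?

(0.6, -0.2)

The orange cube started near (9.1, 6.3) and ended near (9.7, 6.1).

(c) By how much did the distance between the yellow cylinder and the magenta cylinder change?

-4.1

Before: roughly 7.3 units apart; after: 3.2. That's 4.1 units closer together.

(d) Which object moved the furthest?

the magenta cylinder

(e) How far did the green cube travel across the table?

1.9

The green cube was near (4.4, 6.0) before and (5.8, 4.7) after, so it travelled √(1.4² + 1.3²) ≈ 1.9 units.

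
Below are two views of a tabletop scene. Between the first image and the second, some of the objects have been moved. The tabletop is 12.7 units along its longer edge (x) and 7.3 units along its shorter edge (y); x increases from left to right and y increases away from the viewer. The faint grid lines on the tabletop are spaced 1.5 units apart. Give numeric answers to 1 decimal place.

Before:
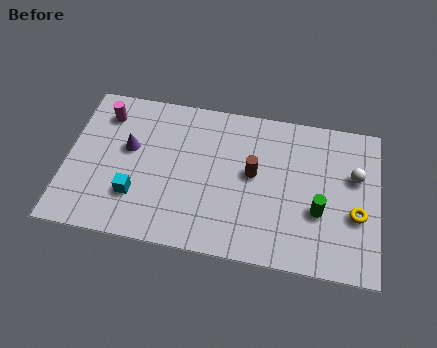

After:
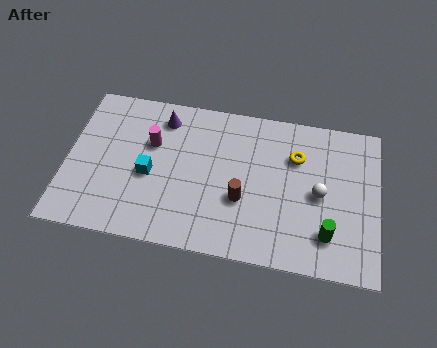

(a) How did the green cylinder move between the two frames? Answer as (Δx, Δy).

(0.4, -1.0)

The green cylinder started near (10.3, 2.7) and ended near (10.7, 1.7).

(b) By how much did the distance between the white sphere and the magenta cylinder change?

-3.4

The distance was about 10.4 in the first image and 7.0 in the second, so they moved 3.4 units closer together.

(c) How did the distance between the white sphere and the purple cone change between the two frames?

-2.2

They were about 9.2 units apart before and 7.0 after — 2.2 units closer together.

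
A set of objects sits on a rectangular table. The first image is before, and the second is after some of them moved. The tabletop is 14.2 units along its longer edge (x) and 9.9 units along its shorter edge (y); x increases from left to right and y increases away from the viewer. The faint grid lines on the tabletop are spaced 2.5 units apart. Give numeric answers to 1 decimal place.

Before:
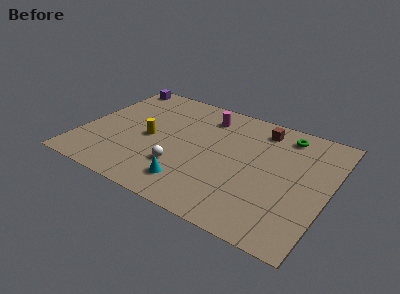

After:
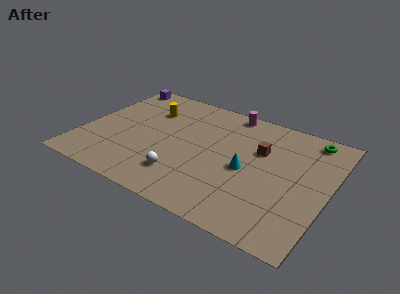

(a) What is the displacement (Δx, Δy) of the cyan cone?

(2.8, 2.6)

From the two frames, the cyan cone sits at roughly (6.8, 1.9) before and (9.6, 4.5) after.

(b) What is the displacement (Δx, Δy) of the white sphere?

(0.2, -0.6)

The white sphere was at about (6.0, 2.9) and moved to about (6.2, 2.3).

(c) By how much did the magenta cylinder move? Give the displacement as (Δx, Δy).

(1.2, 1.0)

From the two frames, the magenta cylinder sits at roughly (6.7, 8.0) before and (7.9, 9.0) after.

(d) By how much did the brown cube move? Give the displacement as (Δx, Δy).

(0.2, -1.9)

The brown cube started near (9.9, 8.3) and ended near (10.1, 6.4).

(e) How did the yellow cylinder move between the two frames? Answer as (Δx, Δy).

(-0.5, 2.5)

From the two frames, the yellow cylinder sits at roughly (3.9, 4.6) before and (3.4, 7.1) after.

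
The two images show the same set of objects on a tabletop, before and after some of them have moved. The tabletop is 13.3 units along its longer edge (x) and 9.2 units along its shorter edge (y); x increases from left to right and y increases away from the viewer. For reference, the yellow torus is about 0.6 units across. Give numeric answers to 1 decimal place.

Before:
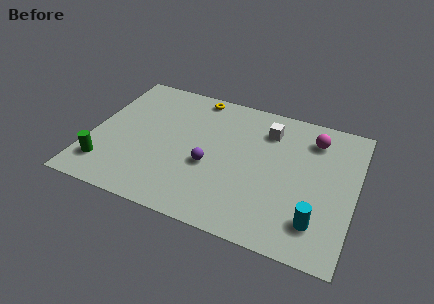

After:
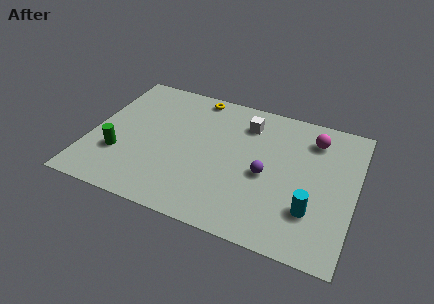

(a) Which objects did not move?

the magenta sphere and the yellow torus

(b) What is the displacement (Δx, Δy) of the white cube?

(-1.1, 0.1)

The white cube was at about (8.7, 7.1) and moved to about (7.6, 7.2).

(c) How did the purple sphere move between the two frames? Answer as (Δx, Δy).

(2.8, 0.4)

The purple sphere started near (6.1, 3.7) and ended near (8.9, 4.1).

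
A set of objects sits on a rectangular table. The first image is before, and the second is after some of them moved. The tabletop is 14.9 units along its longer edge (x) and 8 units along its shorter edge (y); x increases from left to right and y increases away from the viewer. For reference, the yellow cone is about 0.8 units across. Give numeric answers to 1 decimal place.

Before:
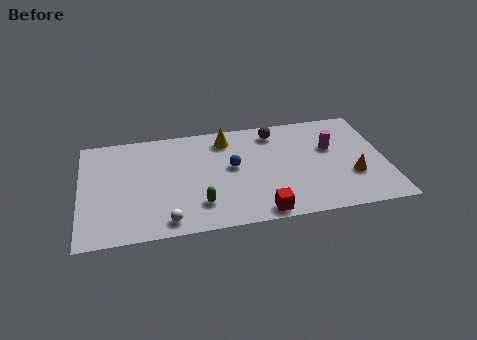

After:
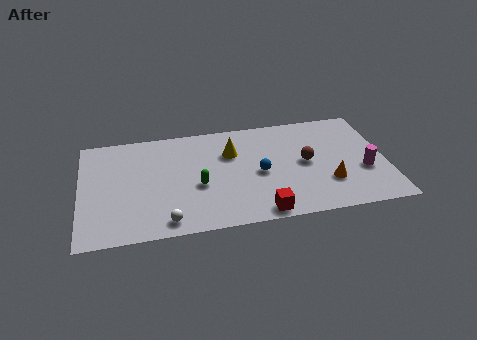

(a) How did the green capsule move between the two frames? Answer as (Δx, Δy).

(0.0, 1.4)

The green capsule started near (5.7, 1.9) and ended near (5.7, 3.3).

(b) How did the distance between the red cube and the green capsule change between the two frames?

+0.7

Before: roughly 3.1 units apart; after: 3.8. That's 0.7 units further apart.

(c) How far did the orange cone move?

1.2

The orange cone was near (13.2, 2.7) before and (12.0, 2.4) after, so it travelled √(1.2² + 0.3²) ≈ 1.2 units.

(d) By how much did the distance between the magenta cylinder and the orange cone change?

-0.6

Before: roughly 2.5 units apart; after: 1.9. That's 0.6 units closer together.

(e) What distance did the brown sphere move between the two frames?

3.0

From (9.6, 6.7) to (11.0, 4.1), the brown sphere covered √(1.4² + 2.6²) ≈ 3.0 units.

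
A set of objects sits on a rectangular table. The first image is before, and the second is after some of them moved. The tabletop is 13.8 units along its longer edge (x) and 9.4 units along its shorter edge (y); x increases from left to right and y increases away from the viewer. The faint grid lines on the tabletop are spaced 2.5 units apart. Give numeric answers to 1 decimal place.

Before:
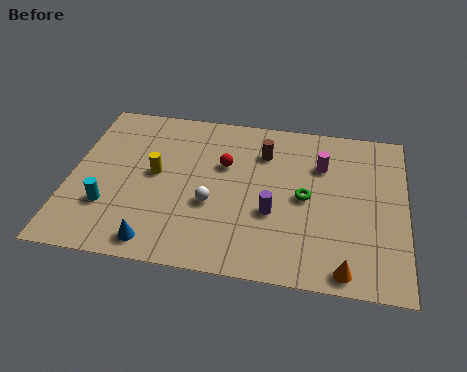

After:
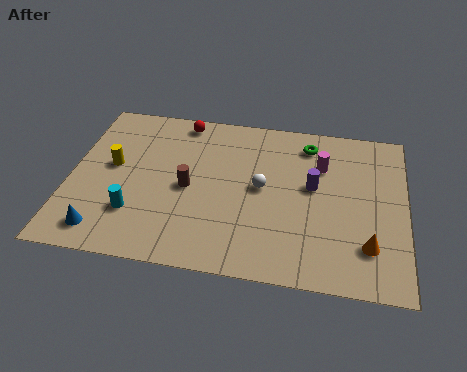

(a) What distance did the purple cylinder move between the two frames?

2.4

The purple cylinder moved from about (8.4, 3.5) to (10.0, 5.3), a distance of √(1.6² + 1.8²) ≈ 2.4.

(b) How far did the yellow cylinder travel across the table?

1.8

The yellow cylinder moved from about (3.5, 5.0) to (1.7, 5.2), a distance of √(1.8² + 0.2²) ≈ 1.8.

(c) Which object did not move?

the magenta cylinder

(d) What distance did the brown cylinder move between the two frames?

4.0

The brown cylinder was near (7.9, 7.0) before and (4.9, 4.4) after, so it travelled √(3.0² + 2.6²) ≈ 4.0 units.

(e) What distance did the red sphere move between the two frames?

3.1

From (6.3, 6.0) to (4.4, 8.4), the red sphere covered √(1.9² + 2.4²) ≈ 3.1 units.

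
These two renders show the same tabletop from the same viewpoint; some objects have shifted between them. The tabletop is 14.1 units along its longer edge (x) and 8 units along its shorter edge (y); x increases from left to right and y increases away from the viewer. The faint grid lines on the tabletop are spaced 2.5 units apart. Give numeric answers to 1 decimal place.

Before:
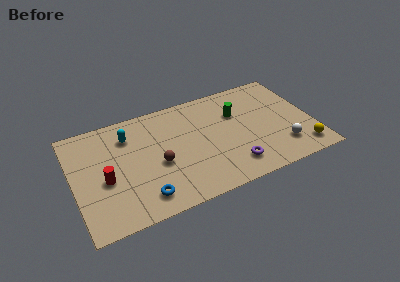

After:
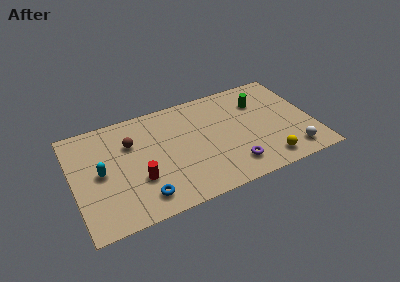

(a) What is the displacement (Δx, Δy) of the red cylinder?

(1.9, -0.7)

The red cylinder started near (1.8, 3.4) and ended near (3.7, 2.7).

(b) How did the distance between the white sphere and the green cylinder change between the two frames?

+0.5

The distance was about 4.2 in the first image and 4.7 in the second, so they moved 0.5 units further apart.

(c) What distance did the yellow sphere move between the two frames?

2.1

From (13.2, 1.3) to (11.1, 1.2), the yellow sphere covered √(2.1² + 0.1²) ≈ 2.1 units.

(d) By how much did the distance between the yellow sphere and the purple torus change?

-2.1

Before: roughly 4.1 units apart; after: 2.0. That's 2.1 units closer together.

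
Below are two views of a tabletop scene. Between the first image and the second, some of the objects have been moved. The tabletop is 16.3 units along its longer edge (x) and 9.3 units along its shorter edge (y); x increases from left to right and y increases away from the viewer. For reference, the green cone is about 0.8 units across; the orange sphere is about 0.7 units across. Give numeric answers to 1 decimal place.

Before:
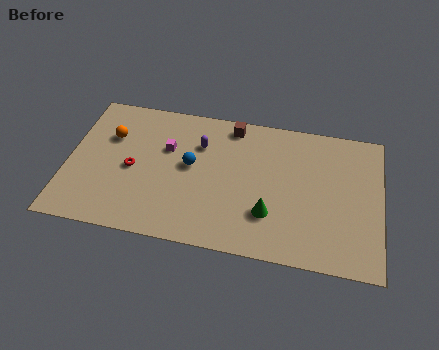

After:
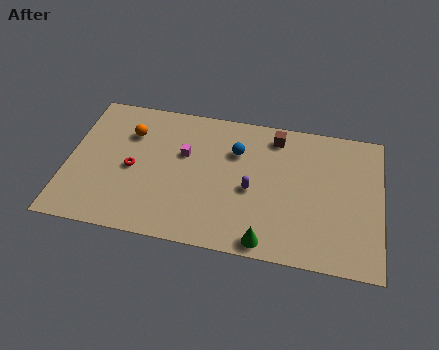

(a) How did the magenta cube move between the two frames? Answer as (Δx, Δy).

(0.9, -0.2)

The magenta cube was at about (5.1, 6.0) and moved to about (6.0, 5.8).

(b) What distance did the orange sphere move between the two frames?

1.1

From (2.1, 6.3) to (3.1, 6.7), the orange sphere covered √(1.0² + 0.4²) ≈ 1.1 units.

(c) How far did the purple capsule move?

3.8

The purple capsule was near (6.8, 6.6) before and (9.6, 4.1) after, so it travelled √(2.8² + 2.5²) ≈ 3.8 units.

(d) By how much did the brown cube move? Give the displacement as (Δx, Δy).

(2.3, -0.3)

The brown cube started near (8.4, 8.2) and ended near (10.7, 7.9).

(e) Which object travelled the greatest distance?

the purple capsule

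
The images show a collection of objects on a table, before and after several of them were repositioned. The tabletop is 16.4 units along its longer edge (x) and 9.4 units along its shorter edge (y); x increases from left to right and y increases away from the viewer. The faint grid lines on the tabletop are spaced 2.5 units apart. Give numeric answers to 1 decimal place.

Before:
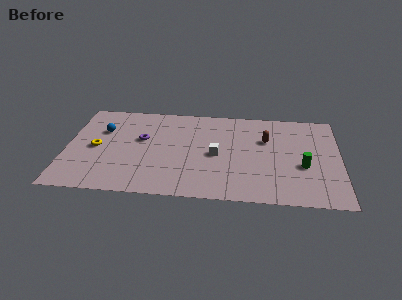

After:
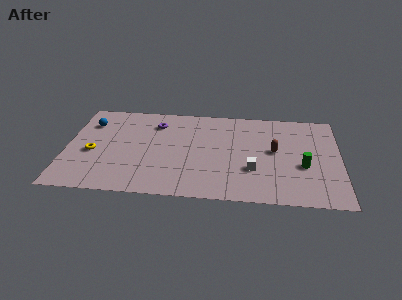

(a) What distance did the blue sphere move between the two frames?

1.1

The blue sphere moved from about (2.1, 6.3) to (1.3, 7.0), a distance of √(0.8² + 0.7²) ≈ 1.1.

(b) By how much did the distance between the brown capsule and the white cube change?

-1.1

Before: roughly 3.5 units apart; after: 2.4. That's 1.1 units closer together.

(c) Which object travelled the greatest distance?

the white cube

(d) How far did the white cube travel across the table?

2.6

The white cube moved from about (9.0, 4.4) to (11.2, 3.1), a distance of √(2.2² + 1.3²) ≈ 2.6.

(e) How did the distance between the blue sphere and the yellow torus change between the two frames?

+1.2

Before: roughly 1.8 units apart; after: 3.0. That's 1.2 units further apart.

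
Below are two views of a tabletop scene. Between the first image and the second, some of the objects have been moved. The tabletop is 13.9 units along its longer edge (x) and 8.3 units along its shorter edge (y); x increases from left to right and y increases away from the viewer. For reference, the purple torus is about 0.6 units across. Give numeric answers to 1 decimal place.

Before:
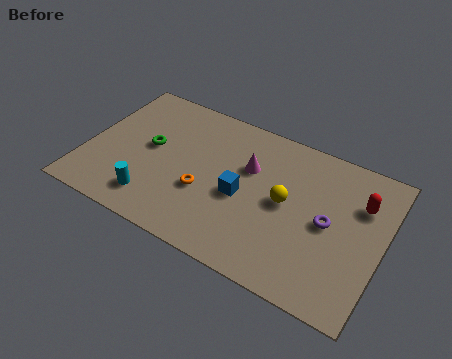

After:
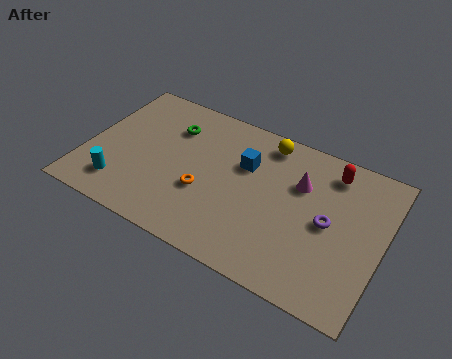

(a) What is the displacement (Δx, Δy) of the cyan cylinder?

(-1.6, 0.1)

From the two frames, the cyan cylinder sits at roughly (3.5, 1.6) before and (1.9, 1.7) after.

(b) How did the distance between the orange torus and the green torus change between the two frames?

+0.5

Before: roughly 3.1 units apart; after: 3.6. That's 0.5 units further apart.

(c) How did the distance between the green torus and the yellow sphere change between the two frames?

-2.0

The distance was about 6.5 in the first image and 4.5 in the second, so they moved 2.0 units closer together.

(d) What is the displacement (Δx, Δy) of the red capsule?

(-1.5, 1.1)

The red capsule was at about (12.7, 5.8) and moved to about (11.2, 6.9).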